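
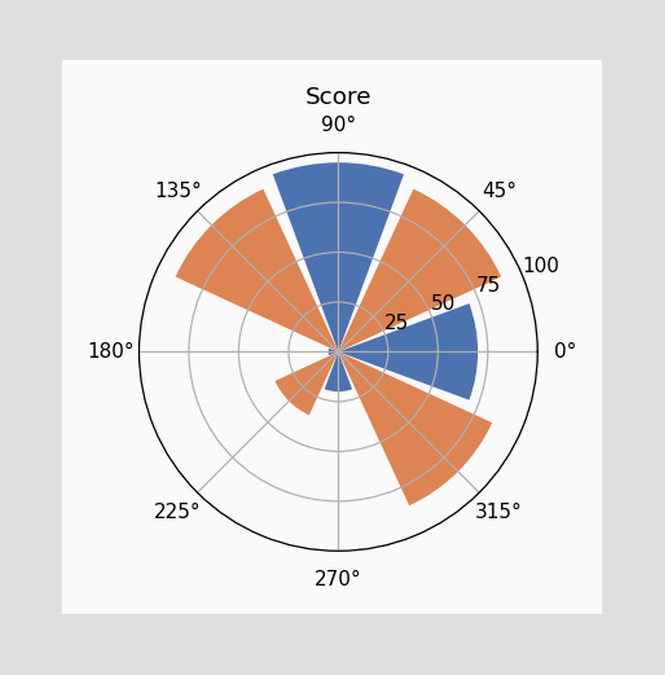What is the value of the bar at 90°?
95

The bar at 90° reaches 95 on the radial axis.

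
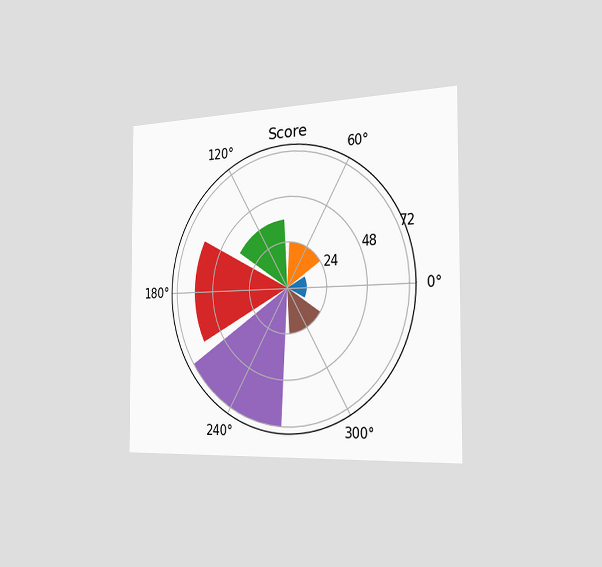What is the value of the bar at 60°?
24

The chart is viewed slightly from the right. The bar at 60° reaches 24 on the radial axis.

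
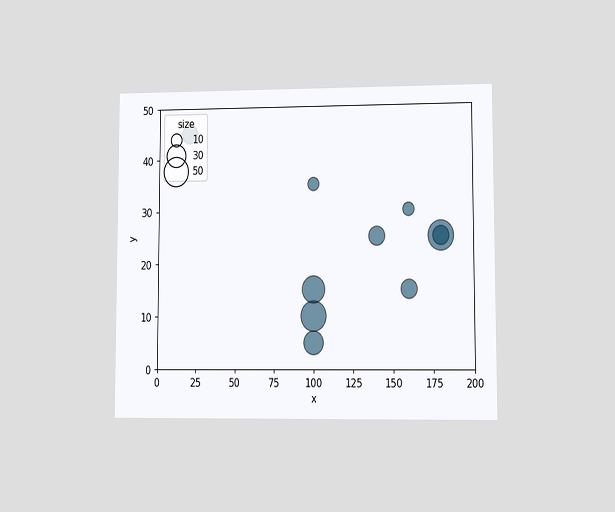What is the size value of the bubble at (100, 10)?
50

The chart is viewed at a slight angle. Matching the bubble at (100, 10) against the size legend gives 50.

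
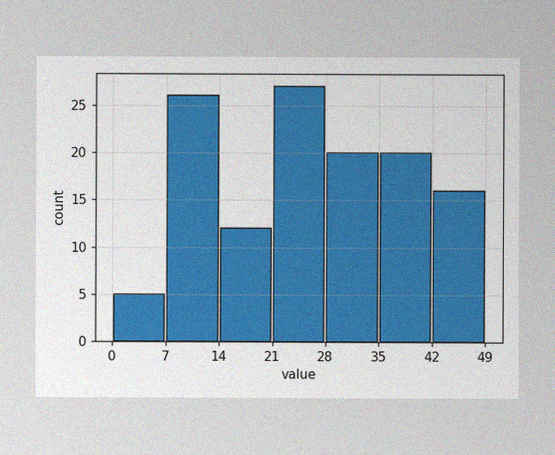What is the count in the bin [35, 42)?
20

The image has some photo noise and uneven lighting. The [35, 42) bin has height 20.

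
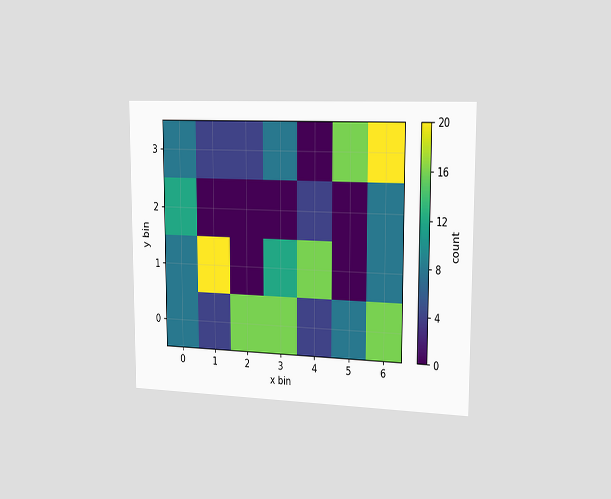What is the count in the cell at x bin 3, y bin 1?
12

The chart is viewed slightly from the right. Matching the cell (3, 1) against the colorbar gives 12.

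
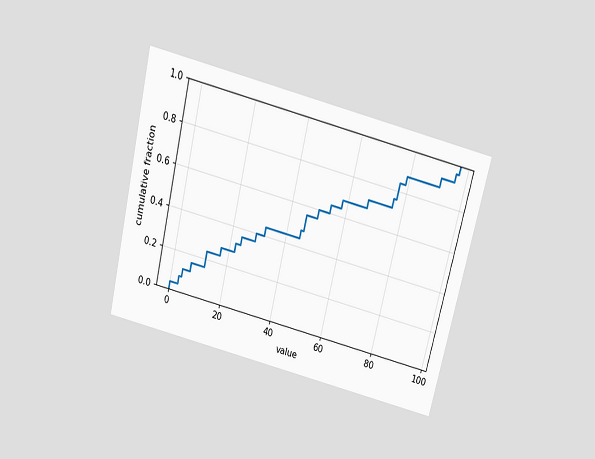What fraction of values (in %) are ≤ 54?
64%

The chart is tilted about 14° clockwise and viewed slightly from above. At x=54 the ECDF step is at 64%.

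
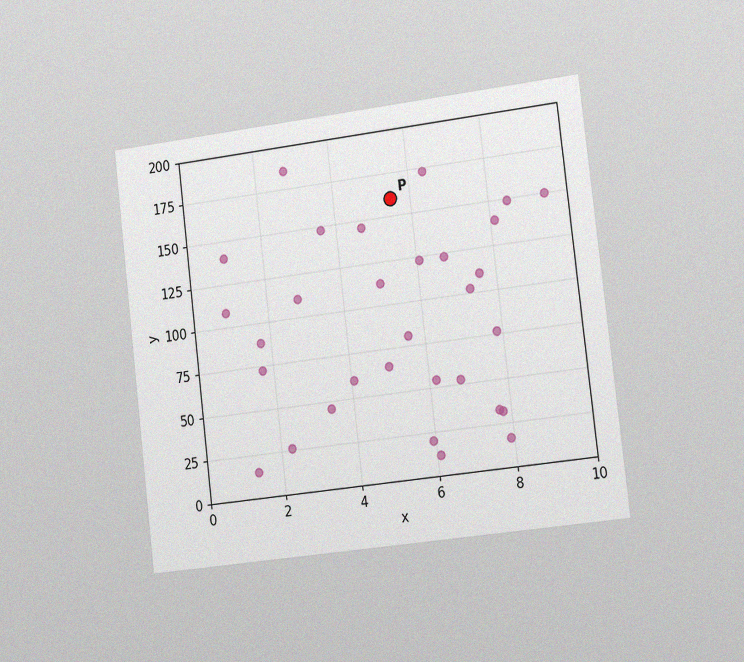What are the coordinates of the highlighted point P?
The chart is tilted about 7° counter-clockwise and viewed slightly from the right, with some photo noise. Following the gridlines from P to each axis, P sits at (5.5, 160).

(5.5, 160)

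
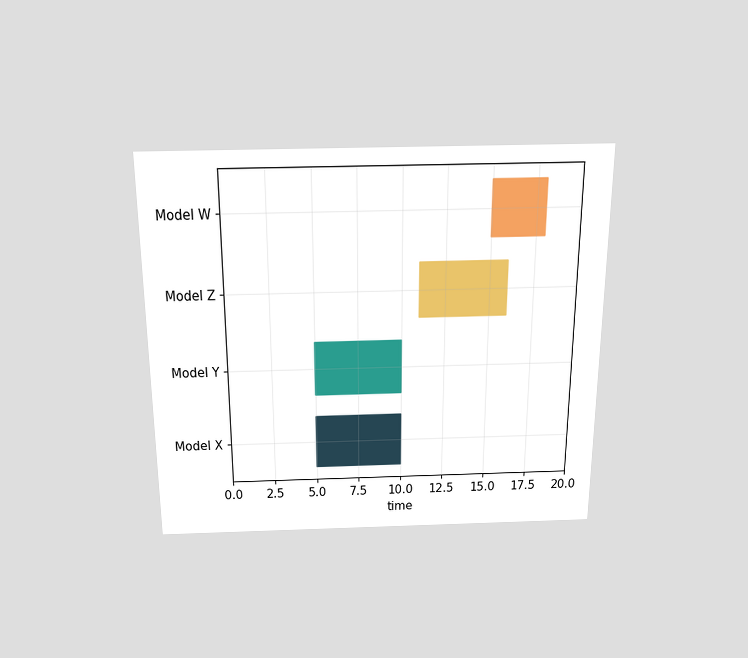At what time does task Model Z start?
11

The chart is viewed slightly from above. The Model Z bar begins at t=11.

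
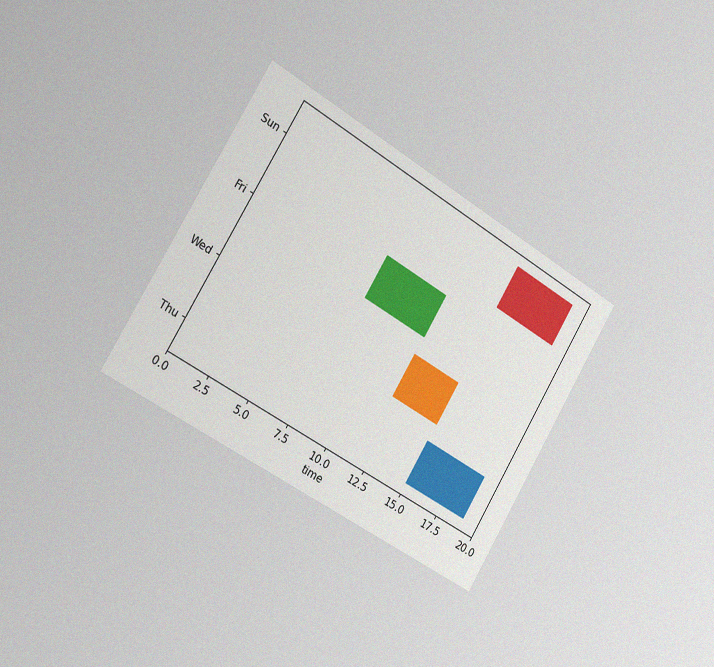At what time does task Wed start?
The chart is tilted about 31° clockwise and viewed slightly from the left, with some photo noise. The Wed bar begins at t=12.

12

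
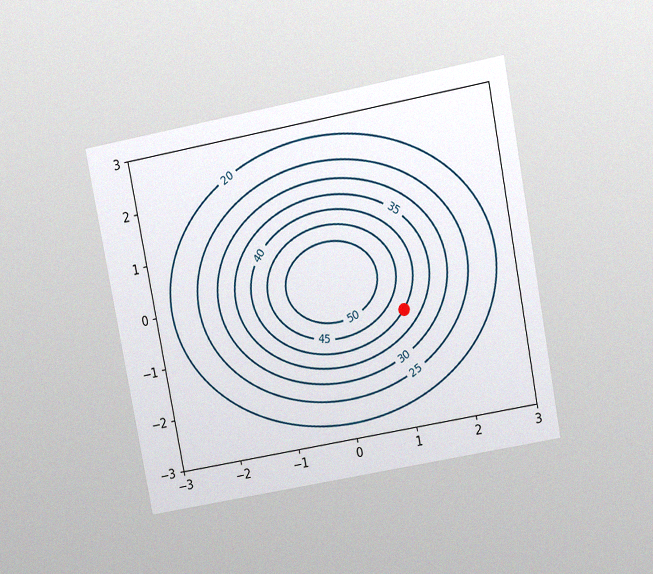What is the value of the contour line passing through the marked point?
The chart is tilted about 11° counter-clockwise and viewed at a slight angle, with some photo noise. The marked point sits on the contour labelled 40.

40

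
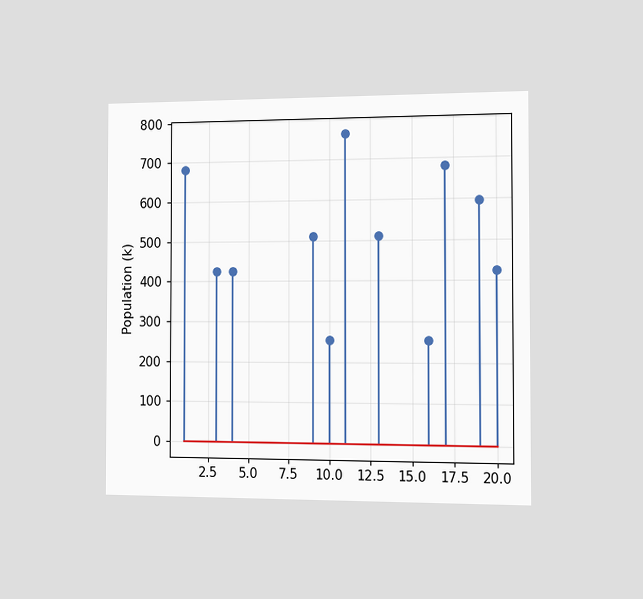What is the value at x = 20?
425k

The chart is viewed slightly from the right. The stem at x=20 reaches 425k.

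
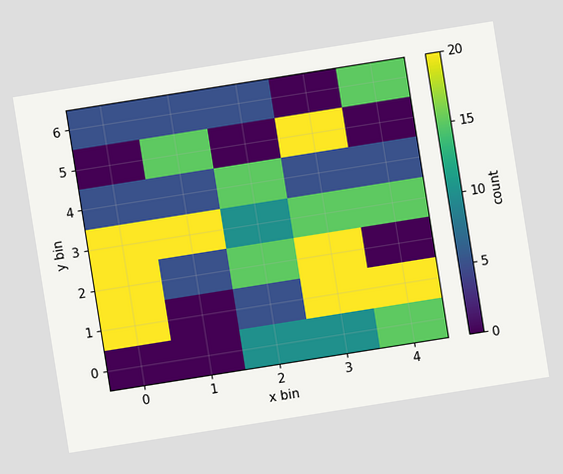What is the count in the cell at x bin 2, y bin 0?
10

The chart is tilted about 9° counter-clockwise. Matching the cell (2, 0) against the colorbar gives 10.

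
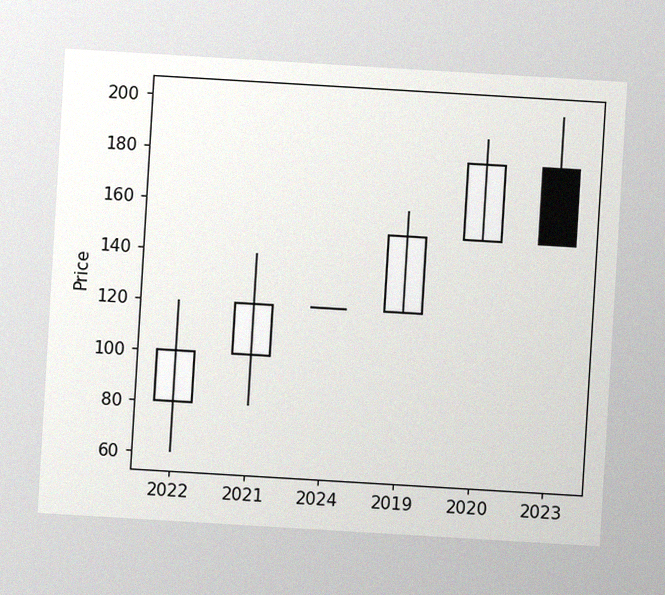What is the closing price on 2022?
The chart is tilted about 3° clockwise, with some photo noise. The 2022 candle closes at 100.

100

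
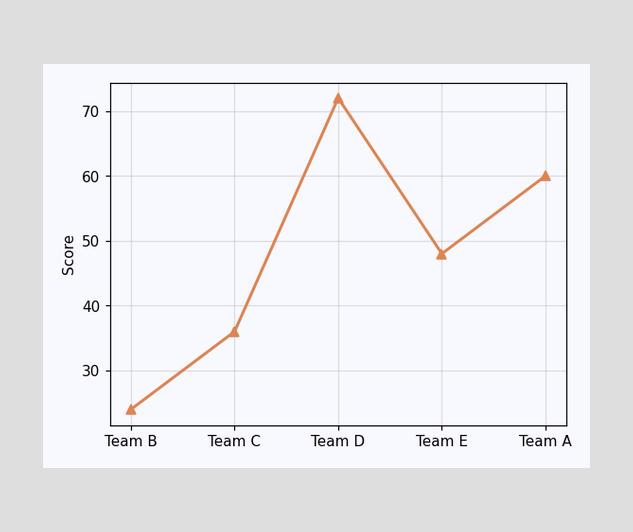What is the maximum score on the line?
The highest point is at Team D, and reading across to the y-axis gives 72.

72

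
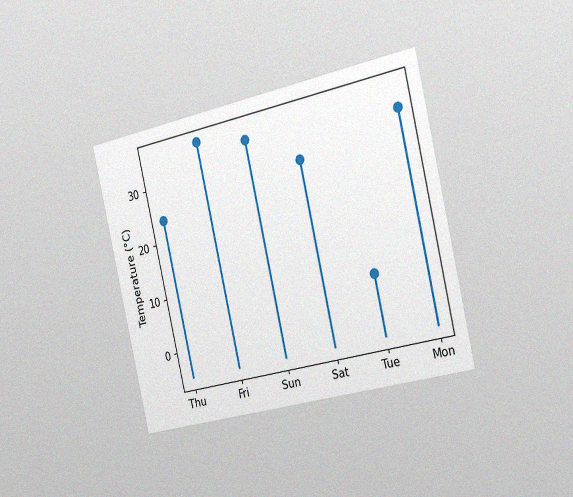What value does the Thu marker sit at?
24°C

The chart is tilted about 13° counter-clockwise and viewed slightly from the right, with some photo noise. The Thu marker sits at 24°C.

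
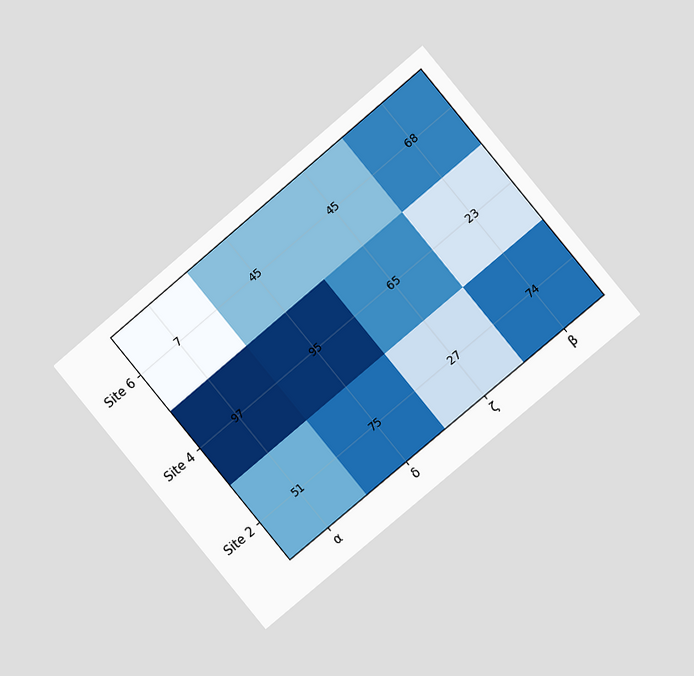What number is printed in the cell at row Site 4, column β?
The chart is tilted about 40° counter-clockwise and viewed at a slight angle. The (Site 4, β) cell reads 23.

23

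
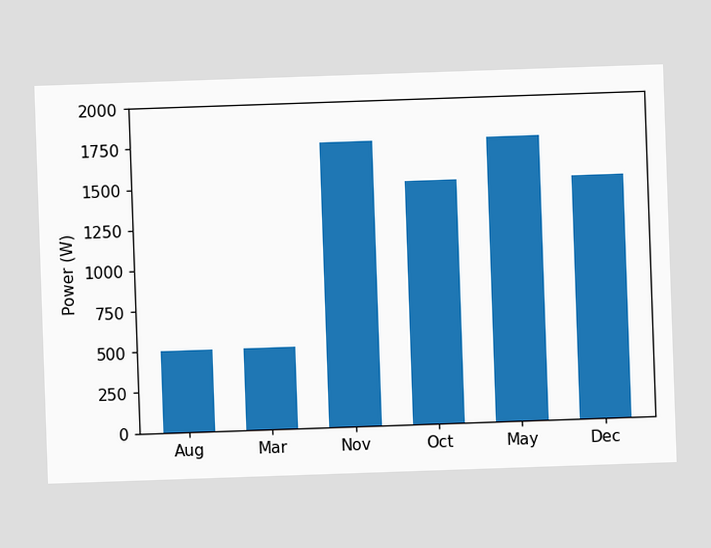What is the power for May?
1750W

Reading along the chart's y-axis, the May bar reaches 1750W.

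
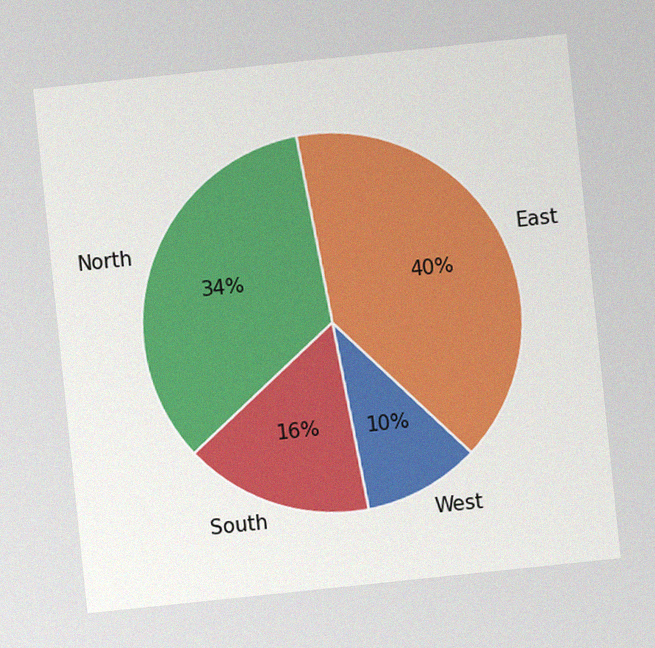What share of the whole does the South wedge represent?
The chart is tilted about 6° counter-clockwise, with some photo noise. The South slice takes up 16% of the pie.

16%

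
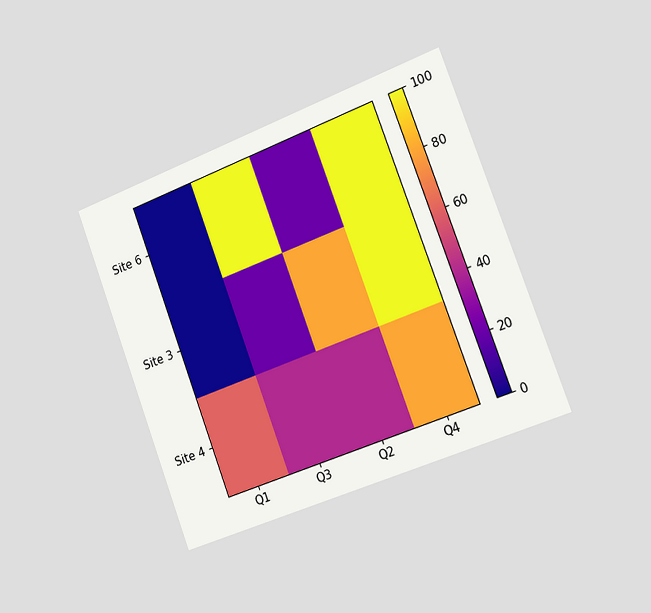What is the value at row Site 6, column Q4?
The chart is tilted about 21° counter-clockwise and viewed slightly from the right. Matching cell (Site 6, Q4) against the colorbar gives 100.

100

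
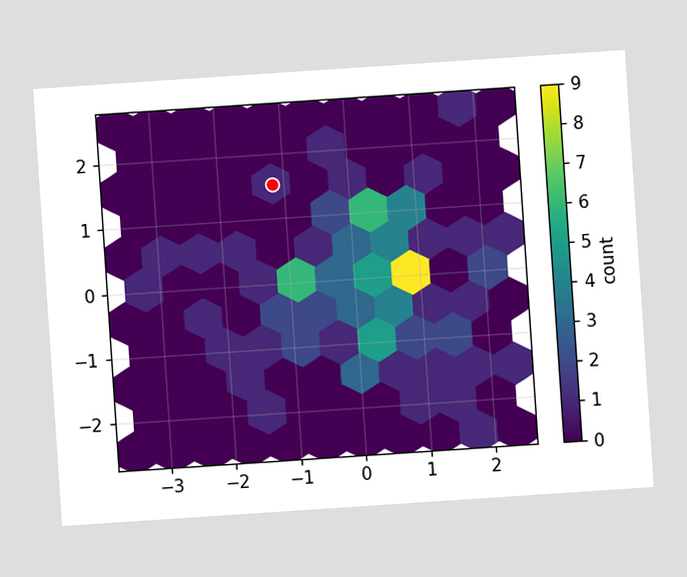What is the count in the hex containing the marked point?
1

The chart is tilted about 4° counter-clockwise. The marked hex reads 1 on the colorbar.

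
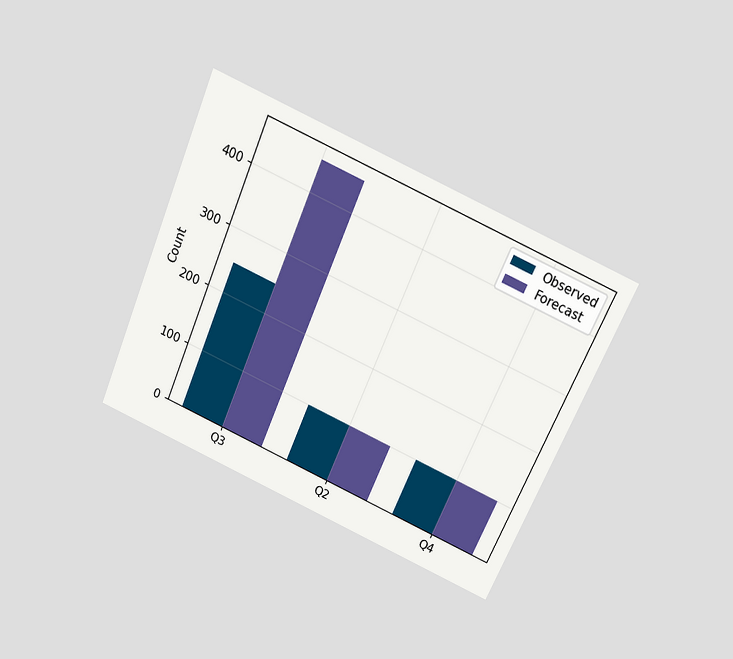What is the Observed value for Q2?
The chart is tilted about 24° clockwise and viewed slightly from above. The Observed bar at Q2 reaches 100 on the y-axis.

100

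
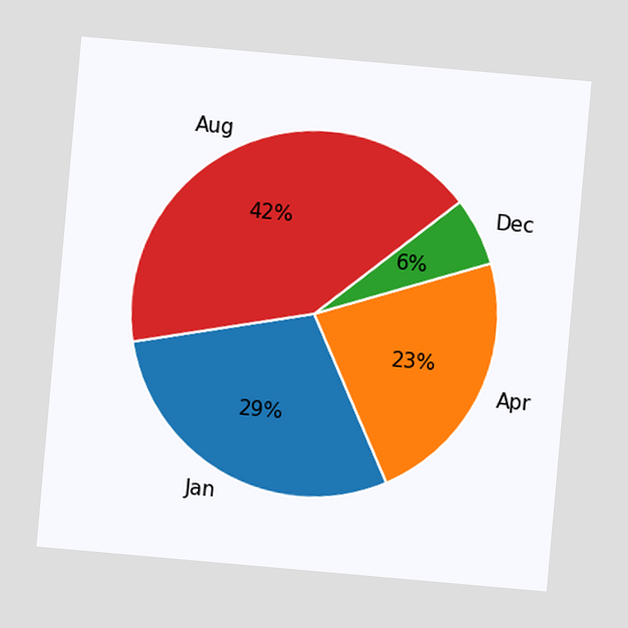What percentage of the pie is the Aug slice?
42%

The chart is tilted about 5° clockwise. The Aug slice takes up 42% of the pie.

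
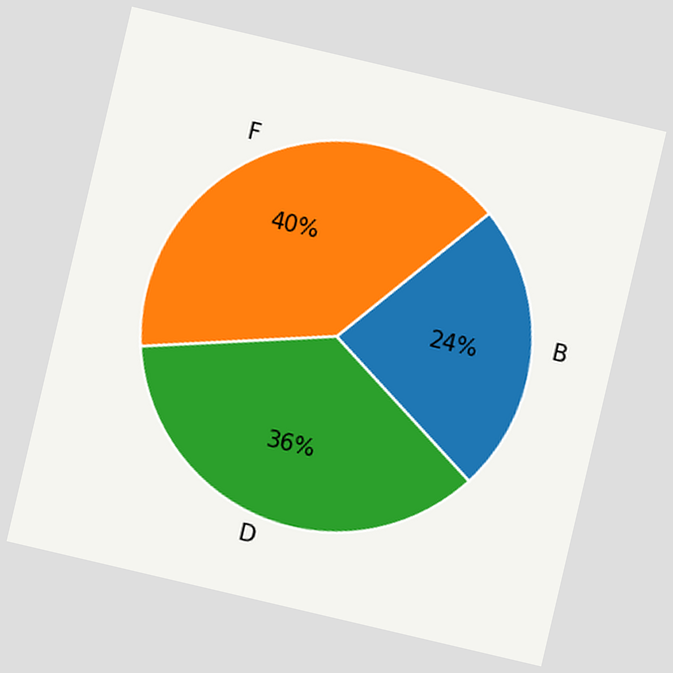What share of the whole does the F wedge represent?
40%

The chart is tilted about 13° clockwise. The F slice takes up 40% of the pie.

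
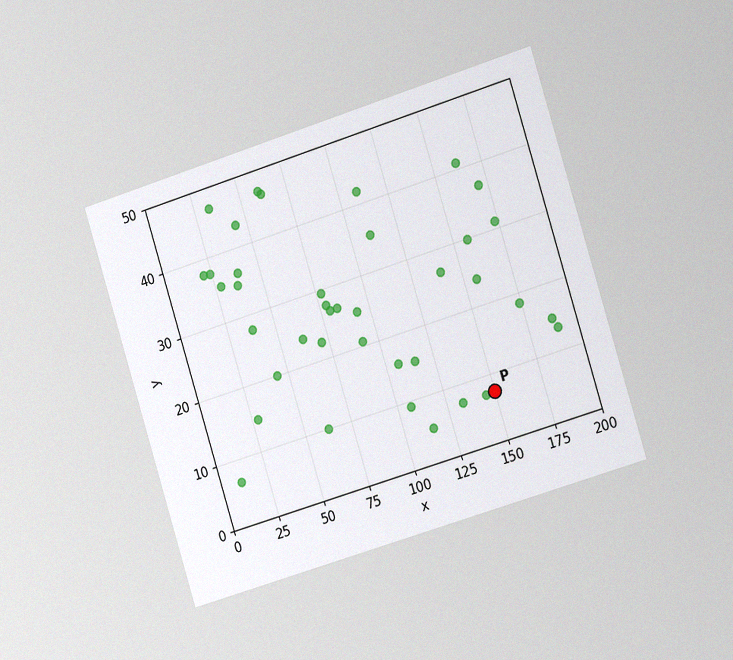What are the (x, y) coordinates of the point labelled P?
The chart is tilted about 17° counter-clockwise and viewed slightly from the right, with some photo noise. Following the gridlines from P to each axis, P sits at (150, 7.5).

(150, 7.5)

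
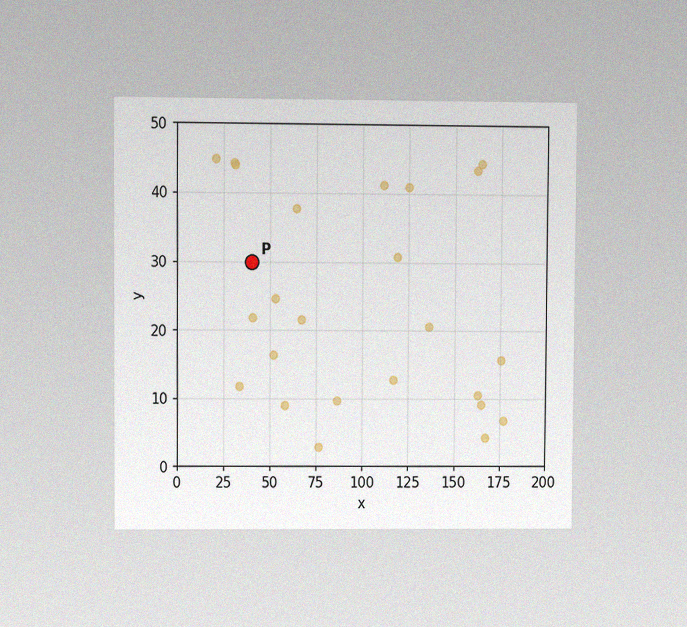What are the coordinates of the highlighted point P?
The chart is viewed at a slight angle, with some photo noise. Following the gridlines from P to each axis, P sits at (40, 30).

(40, 30)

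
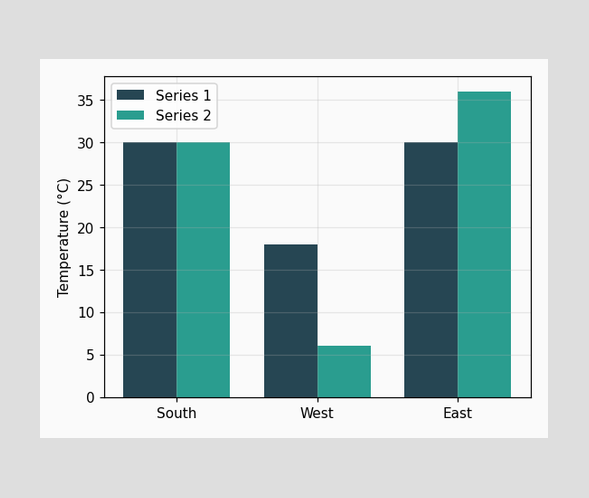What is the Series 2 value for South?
The Series 2 bar at South reaches 30°C on the y-axis.

30°C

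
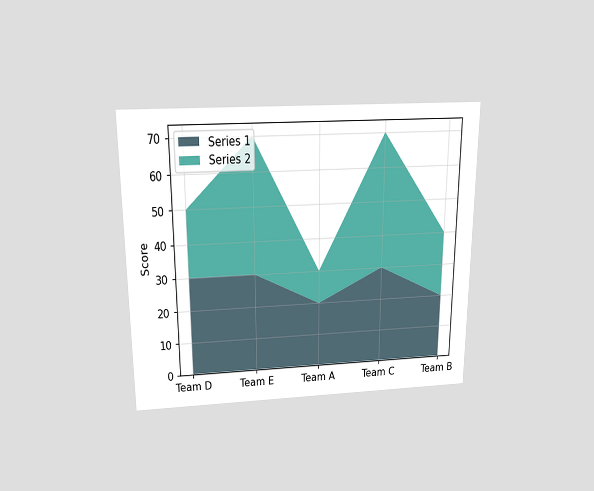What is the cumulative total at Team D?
The chart is viewed slightly from above. The stacked total at Team D reaches 50.

50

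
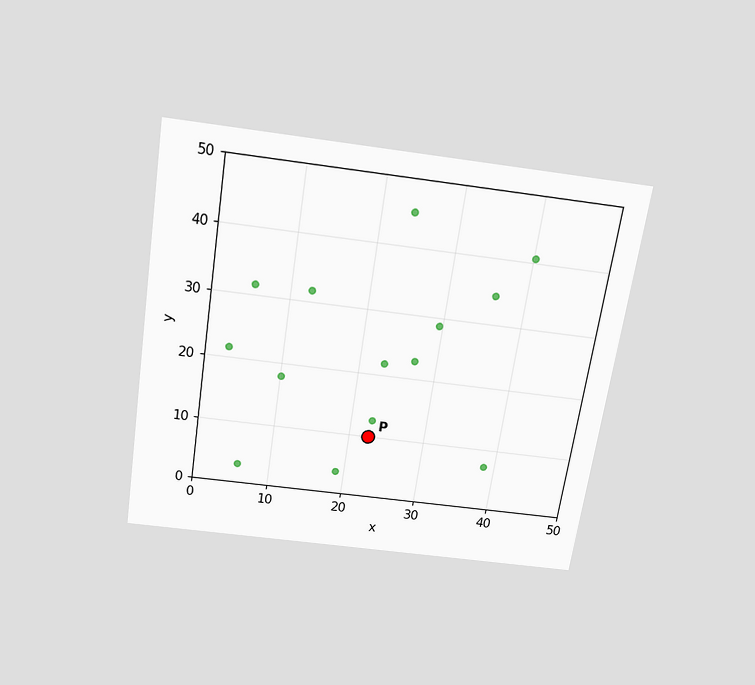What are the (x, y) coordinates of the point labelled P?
The chart is tilted about 9° clockwise and viewed slightly from above. Following the gridlines from P to each axis, P sits at (22.5, 10).

(22.5, 10)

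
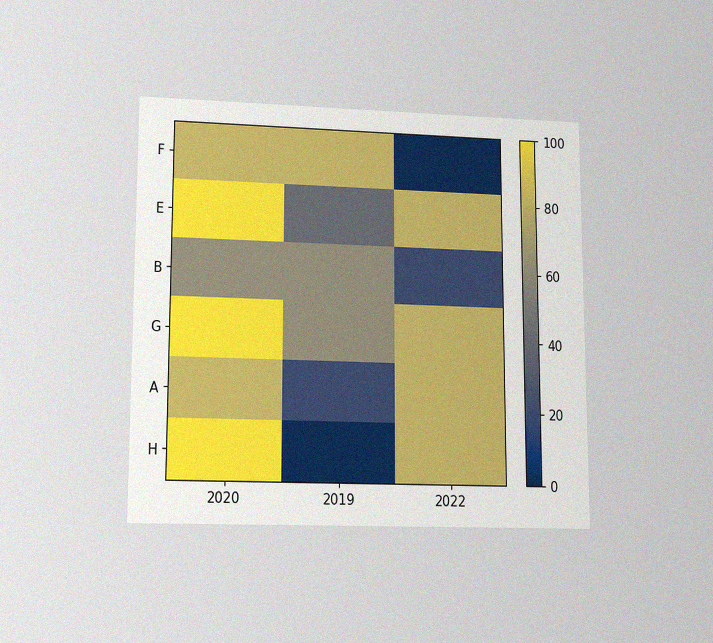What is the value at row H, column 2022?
80

The chart is viewed at a slight angle, with some photo noise. Matching cell (H, 2022) against the colorbar gives 80.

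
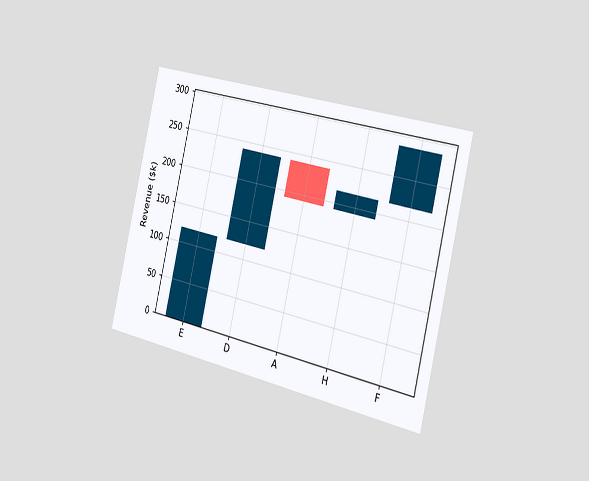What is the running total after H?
$216k

The chart is tilted about 13° clockwise and viewed slightly from the right. After H the running total reaches $216k.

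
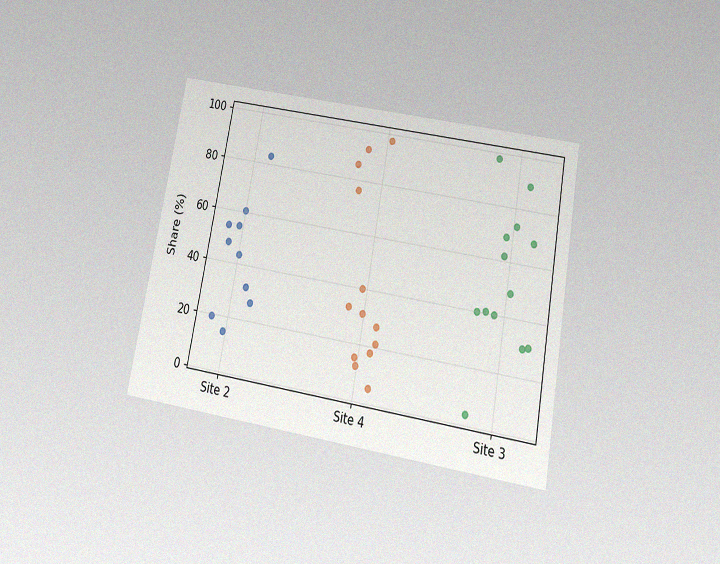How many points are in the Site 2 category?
10

The chart is tilted about 10° clockwise and viewed slightly from below, with some photo noise. Counting the markers in the Site 2 column gives 10.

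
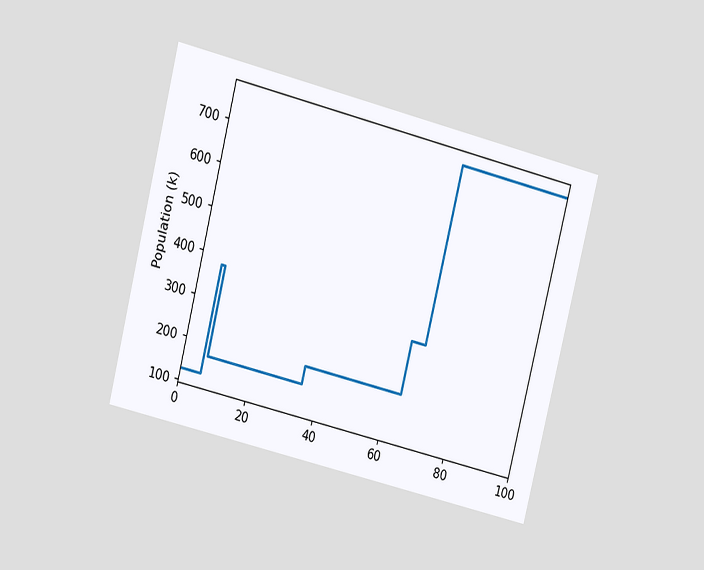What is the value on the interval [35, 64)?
The chart is tilted about 14° clockwise and viewed at a slight angle. On [35, 64) the step sits at 210k.

210k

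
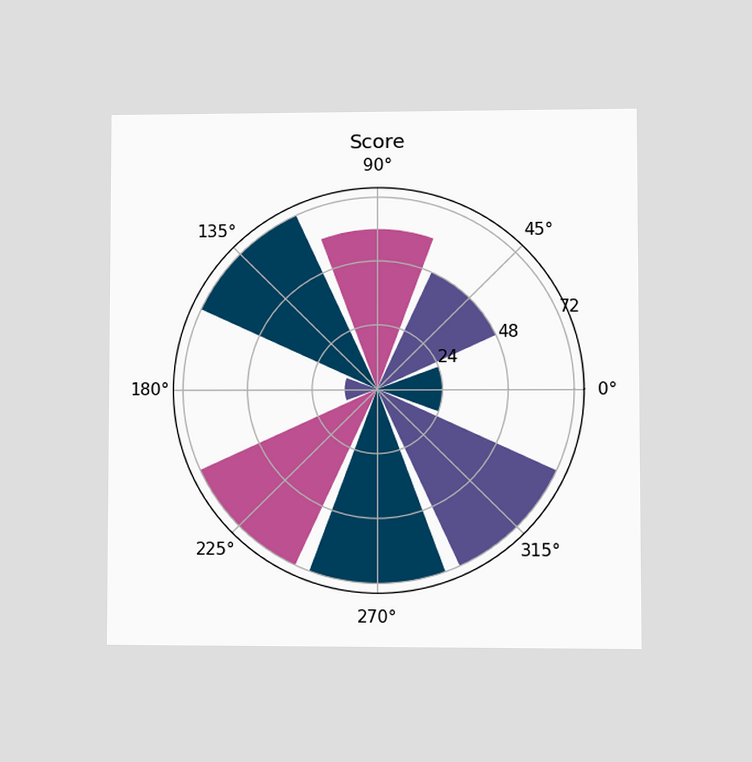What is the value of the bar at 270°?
72

The chart is viewed at a slight angle. The bar at 270° reaches 72 on the radial axis.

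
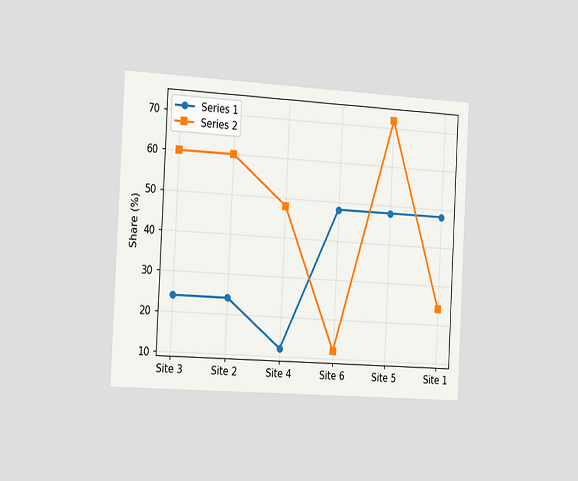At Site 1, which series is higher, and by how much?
The chart is tilted about 3° clockwise and viewed slightly from the left. At Site 1, Series 1 sits above the other line by 24%.

Series 1, by 24%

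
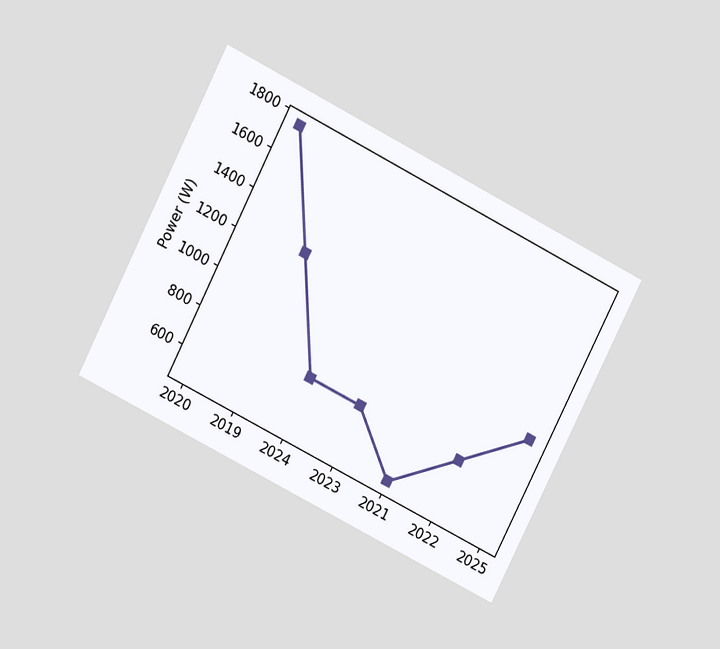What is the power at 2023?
750W

The chart is tilted about 27° clockwise and viewed at a slight angle. At 2023, the line is at 750W.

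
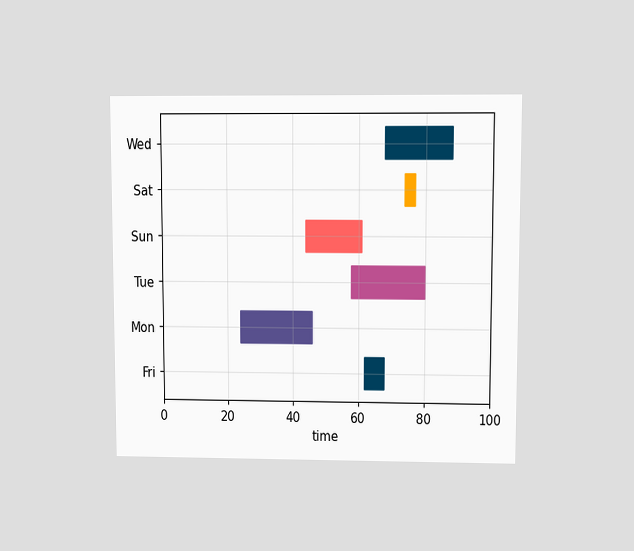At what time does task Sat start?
The chart is viewed at a slight angle. The Sat bar begins at t=74.

74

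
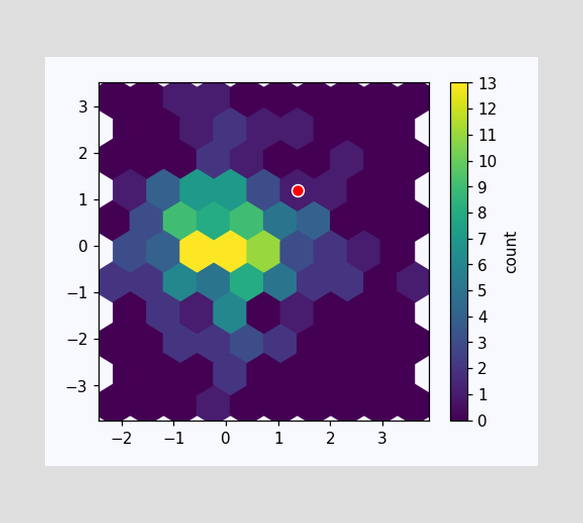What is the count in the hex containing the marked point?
The marked hex reads 1 on the colorbar.

1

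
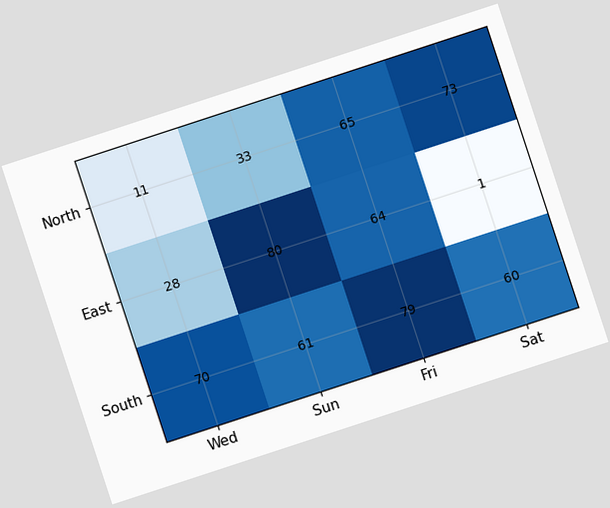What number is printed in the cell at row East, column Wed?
The chart is tilted about 18° counter-clockwise. The (East, Wed) cell reads 28.

28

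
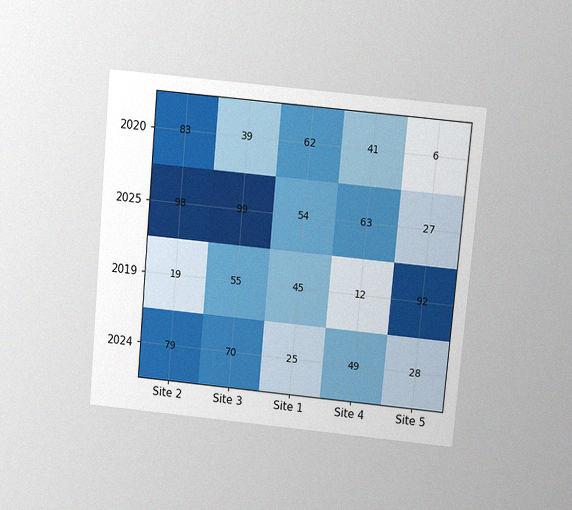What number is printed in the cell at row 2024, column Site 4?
49

The chart is tilted about 5° clockwise and viewed slightly from above, with some photo noise. The (2024, Site 4) cell reads 49.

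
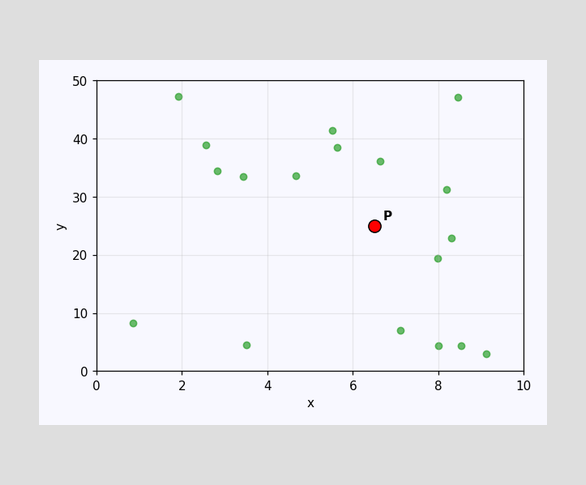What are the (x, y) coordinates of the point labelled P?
(6.5, 25)

Following the gridlines from P to each axis, P sits at (6.5, 25).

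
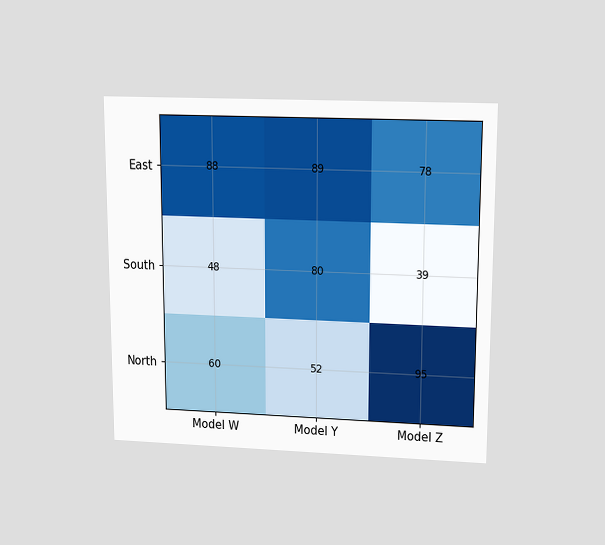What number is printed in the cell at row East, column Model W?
The chart is viewed slightly from above. The (East, Model W) cell reads 88.

88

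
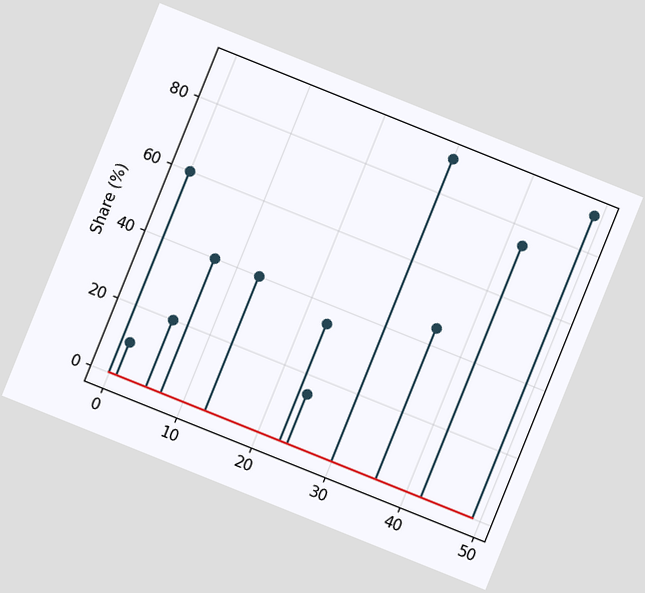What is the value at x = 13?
40%

The chart is tilted about 22° clockwise. The stem at x=13 reaches 40%.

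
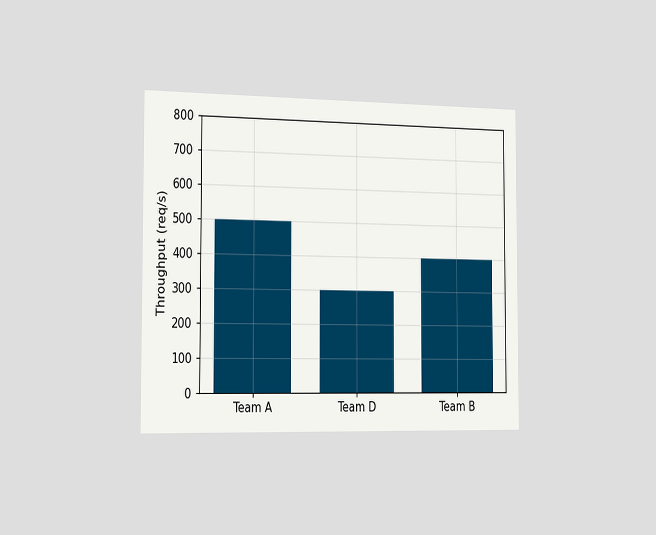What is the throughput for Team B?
The chart is viewed slightly from the left. Reading along the chart's y-axis, the Team B bar reaches 400req/s.

400req/s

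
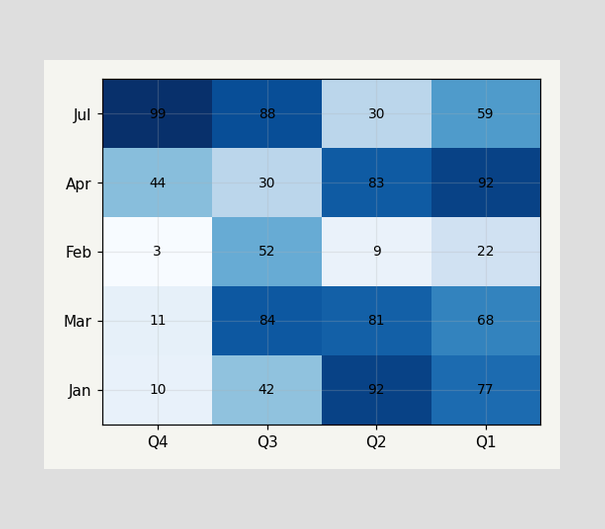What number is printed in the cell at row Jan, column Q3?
42

The (Jan, Q3) cell reads 42.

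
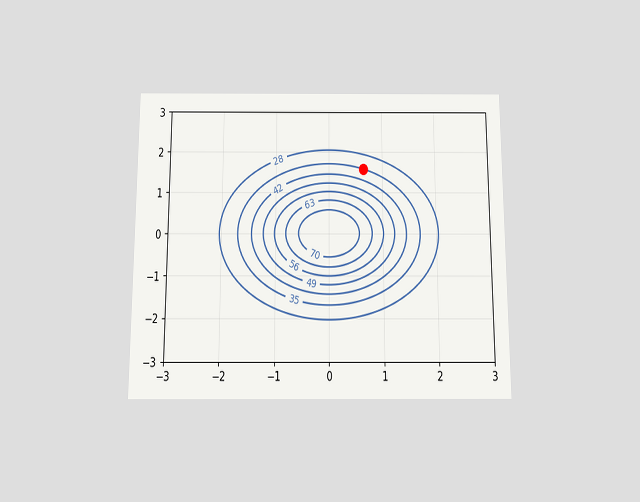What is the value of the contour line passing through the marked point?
The chart is viewed slightly from below. The marked point sits on the contour labelled 35.

35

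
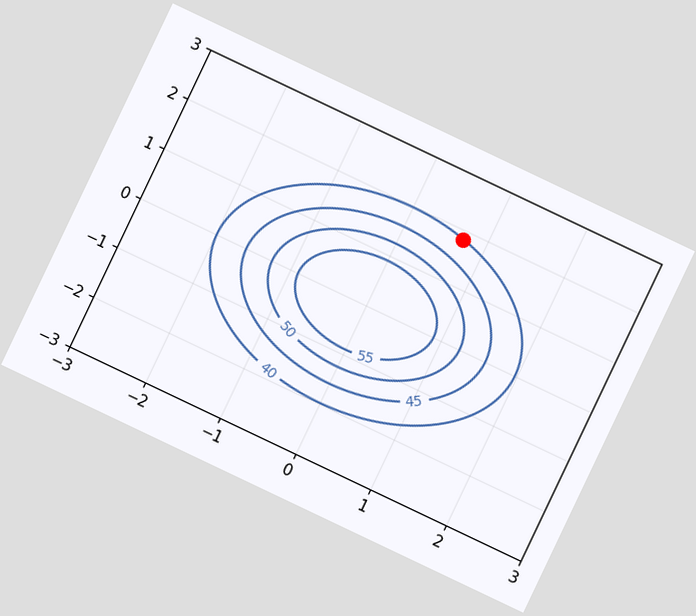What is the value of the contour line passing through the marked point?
40

The chart is tilted about 25° clockwise. The marked point sits on the contour labelled 40.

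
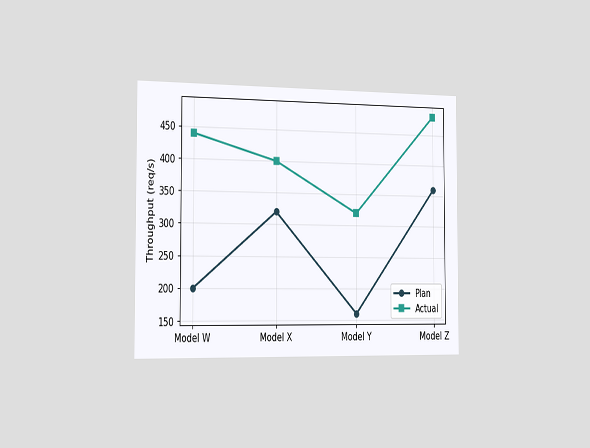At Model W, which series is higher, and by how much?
The chart is viewed slightly from the left. At Model W, Actual sits above the other line by 240req/s.

Actual, by 240req/s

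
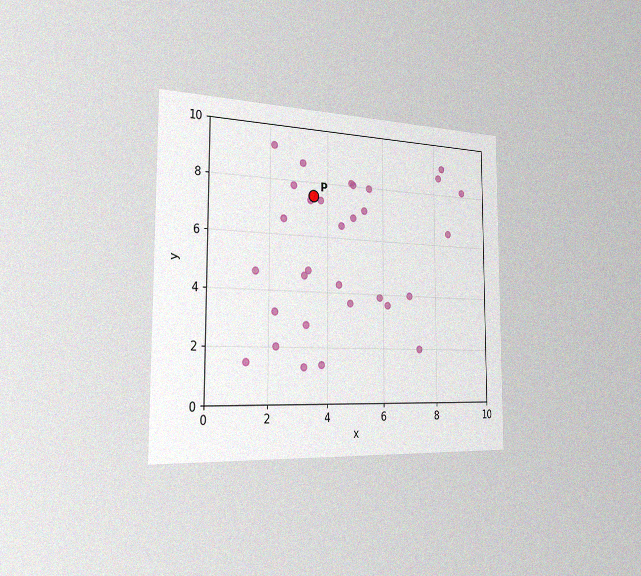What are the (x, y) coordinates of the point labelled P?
The chart is viewed slightly from the left, with some photo noise. Following the gridlines from P to each axis, P sits at (3.5, 7.5).

(3.5, 7.5)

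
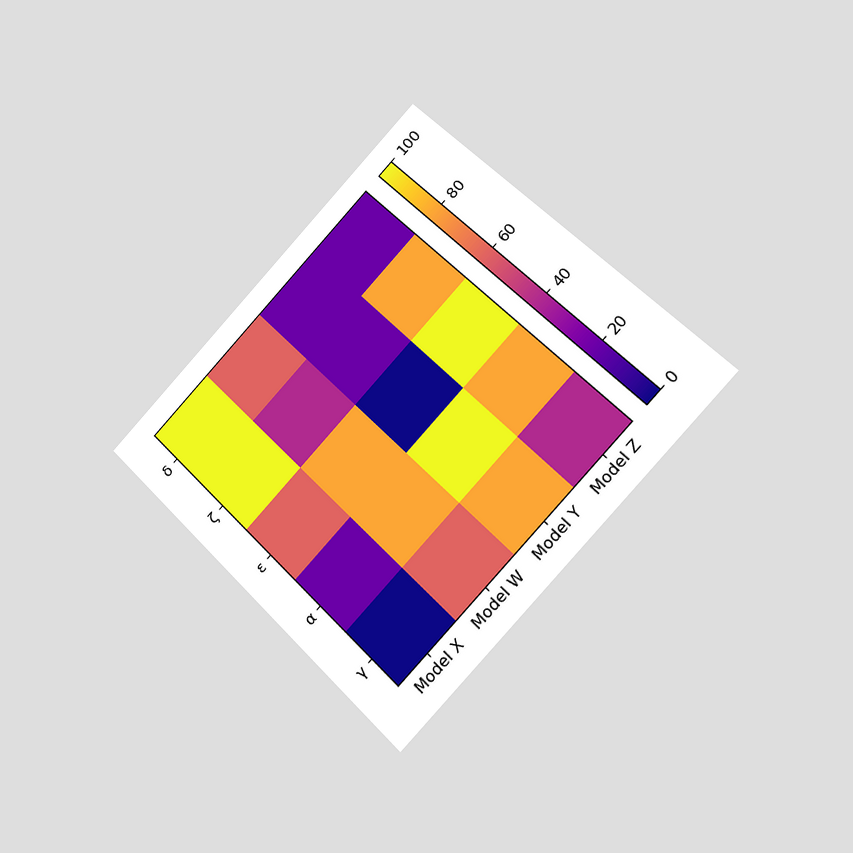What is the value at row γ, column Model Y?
The chart is tilted about 45° counter-clockwise and viewed slightly from the right. Matching cell (γ, Model Y) against the colorbar gives 80.

80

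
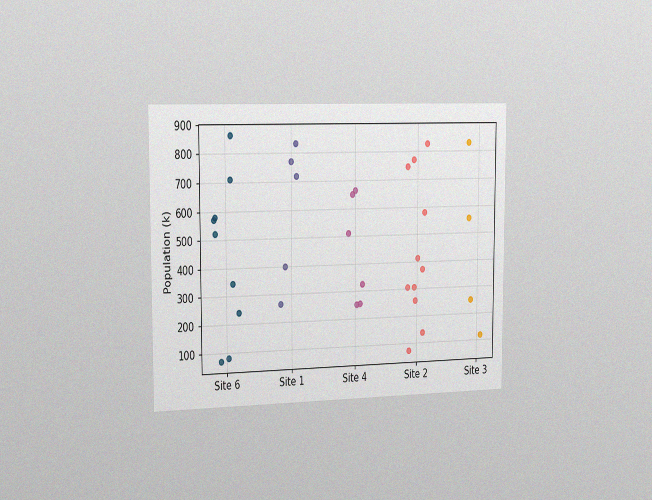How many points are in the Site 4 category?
The chart is viewed slightly from the left, with some photo noise. Counting the markers in the Site 4 column gives 6.

6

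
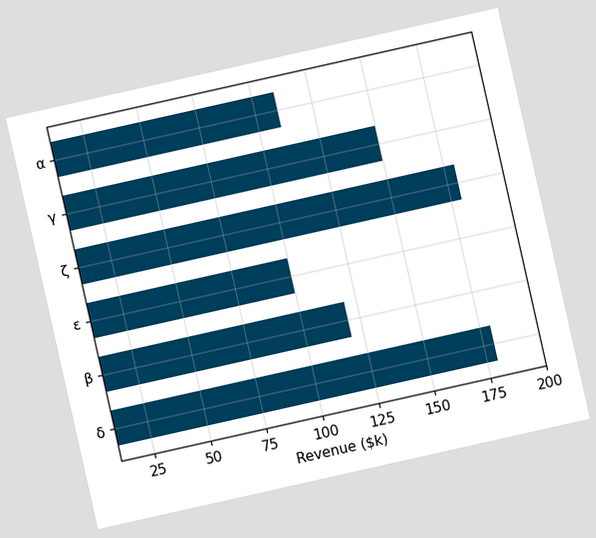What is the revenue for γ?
The chart is tilted about 13° counter-clockwise. Reading along the chart's x-axis, the γ bar reaches $150k.

$150k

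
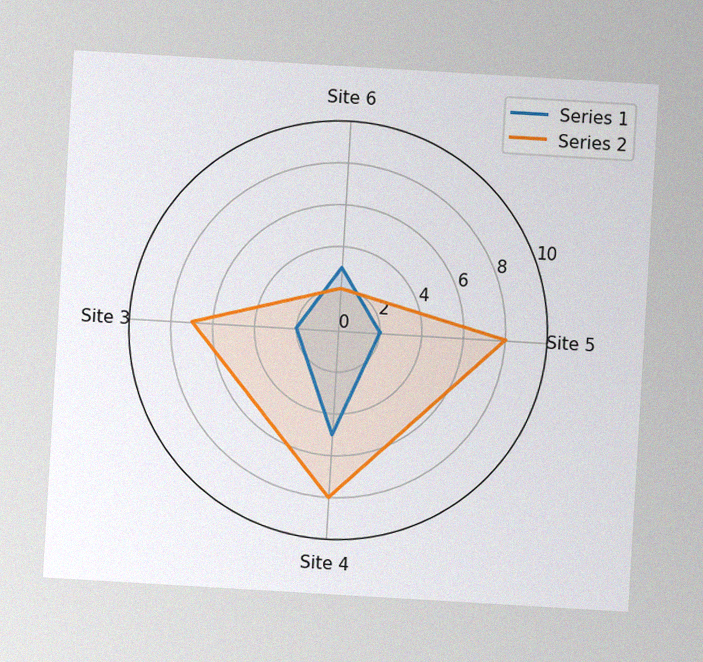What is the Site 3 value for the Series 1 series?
The chart is tilted about 3° clockwise, with some photo noise. On the Site 3 axis, Series 1 reaches 2.

2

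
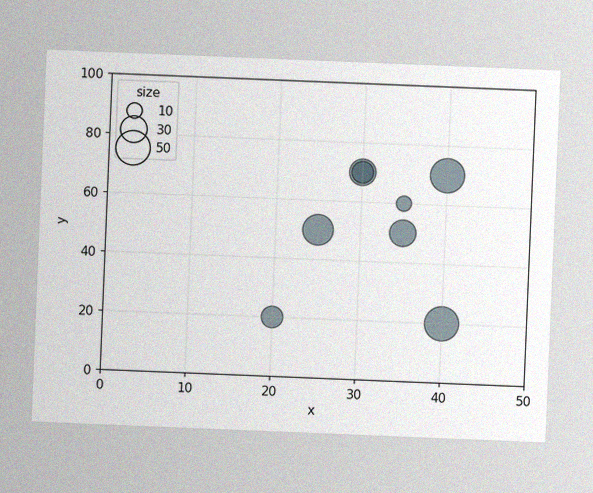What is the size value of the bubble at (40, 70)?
50

The chart is tilted about 2° clockwise, with some photo noise. Matching the bubble at (40, 70) against the size legend gives 50.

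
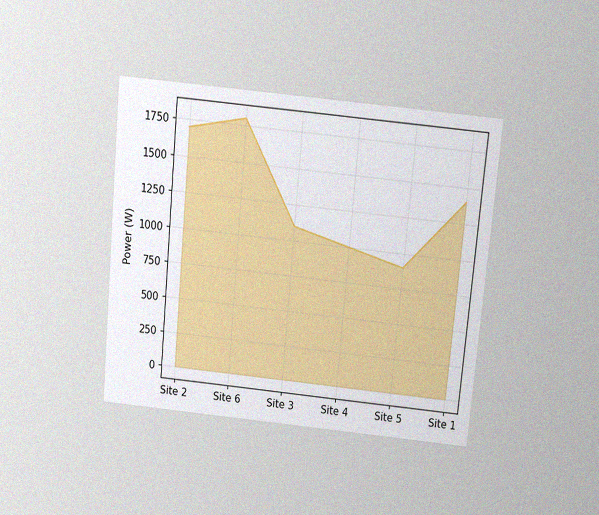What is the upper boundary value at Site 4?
The chart is tilted about 5° clockwise and viewed slightly from above, with some photo noise. At Site 4 the upper boundary is at 1000W.

1000W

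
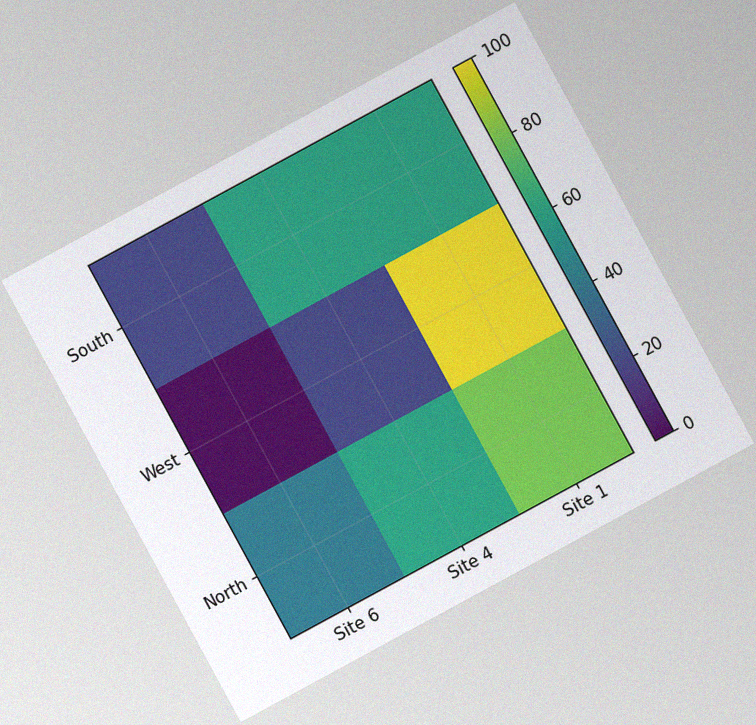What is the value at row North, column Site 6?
The chart is tilted about 28° counter-clockwise, with some photo noise. Matching cell (North, Site 6) against the colorbar gives 40.

40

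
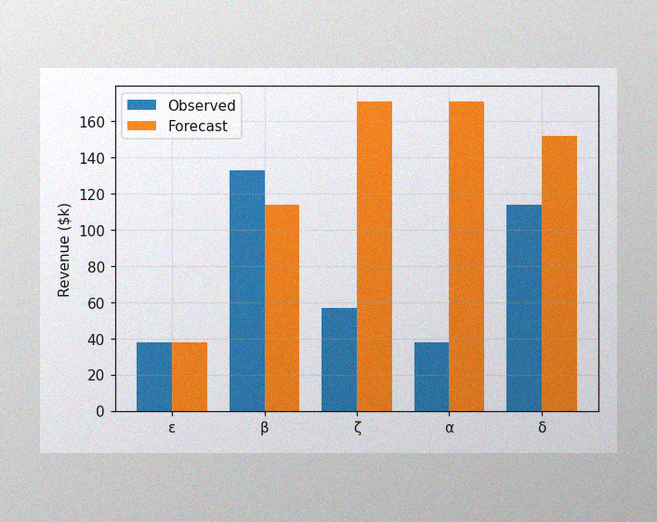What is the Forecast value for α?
$171k

The image has some photo noise and uneven lighting. The Forecast bar at α reaches $171k on the y-axis.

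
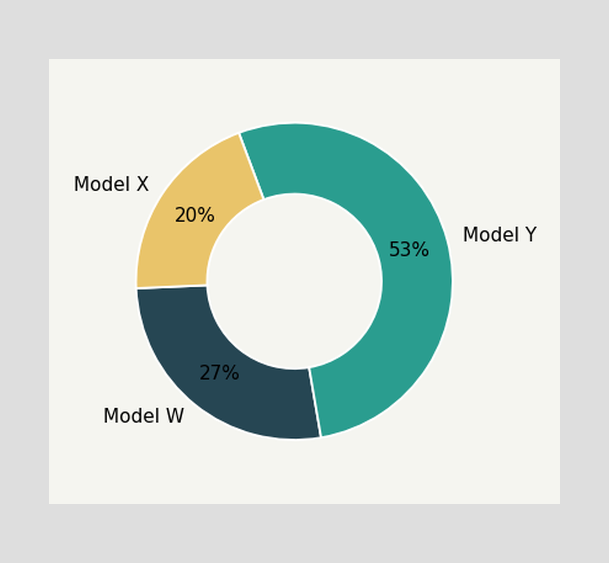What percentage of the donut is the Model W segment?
The Model W segment takes up 27% of the ring.

27%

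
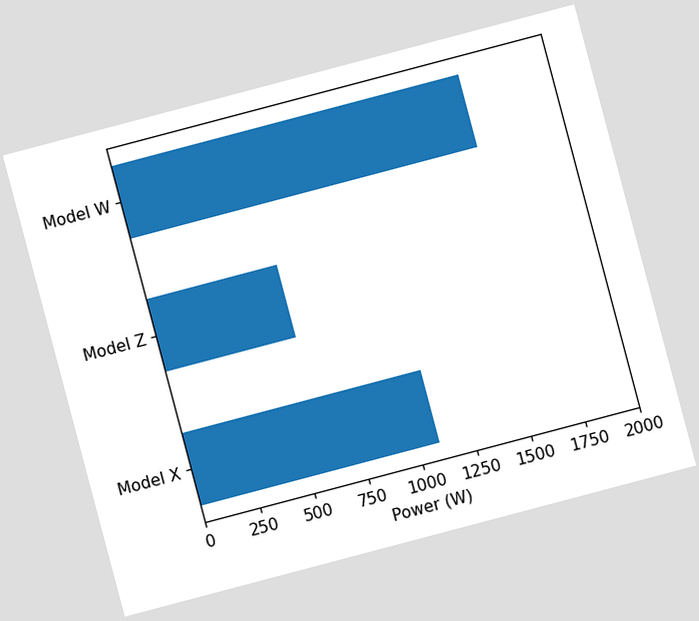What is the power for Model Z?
600W

The chart is tilted about 15° counter-clockwise. Reading along the chart's x-axis, the Model Z bar reaches 600W.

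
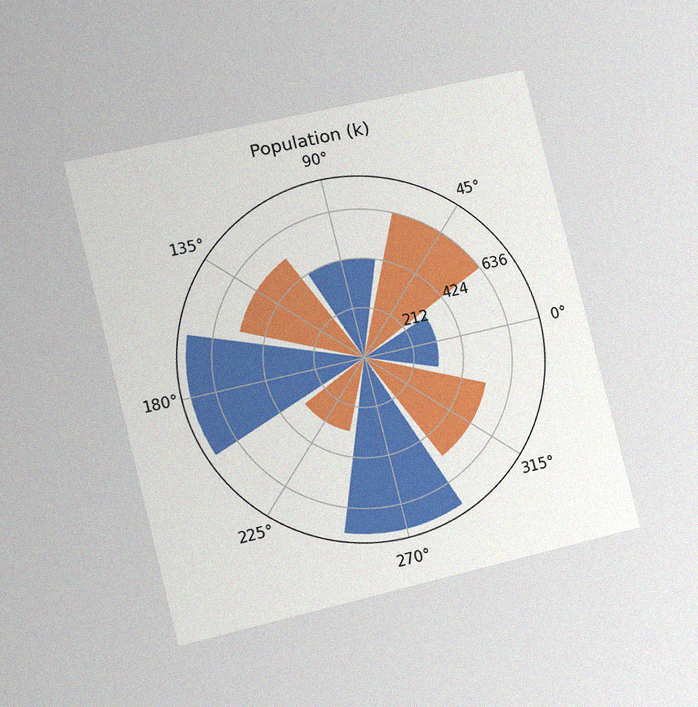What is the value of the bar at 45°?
636k

The chart is tilted about 14° counter-clockwise and viewed slightly from the left, with some photo noise. The bar at 45° reaches 636k on the radial axis.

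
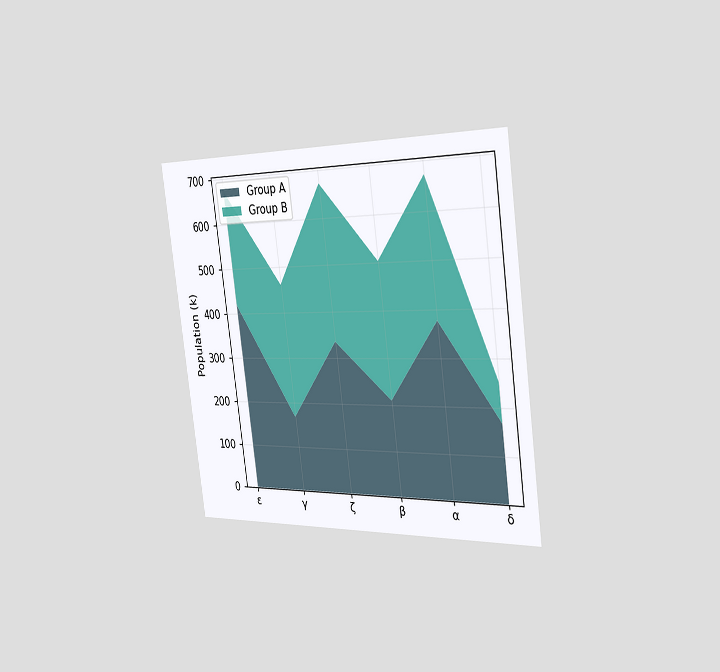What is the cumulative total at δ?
The chart is tilted about 8° counter-clockwise and viewed slightly from the right. The stacked total at δ reaches 252k.

252k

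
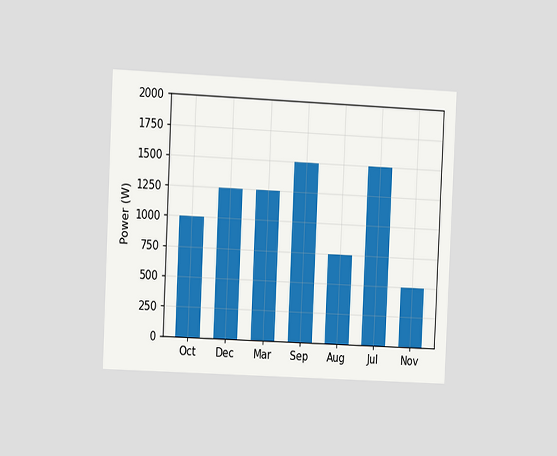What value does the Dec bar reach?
1250W

The chart is tilted about 3° clockwise and viewed slightly from the left. Reading along the chart's y-axis, the Dec bar reaches 1250W.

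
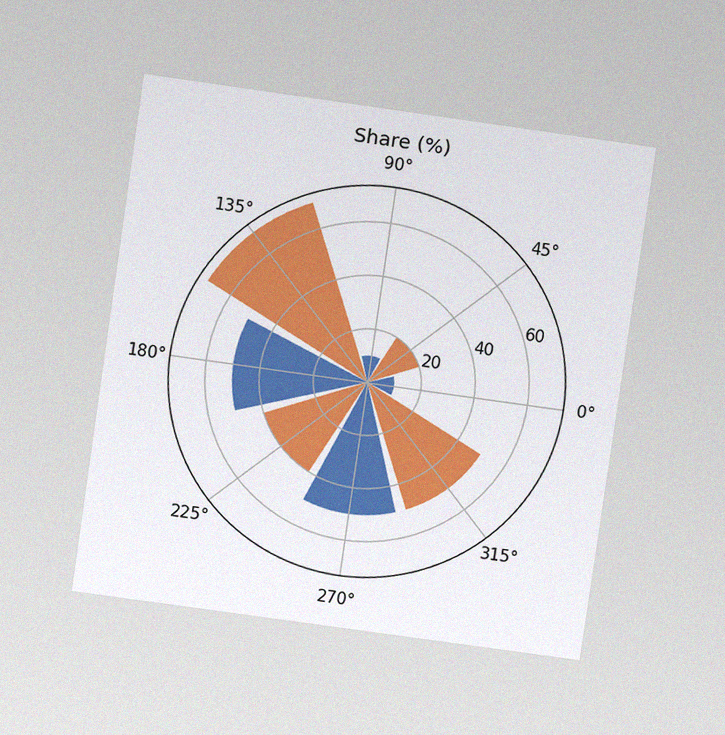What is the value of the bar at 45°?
20%

The chart is tilted about 8° clockwise and viewed at a slight angle, with some photo noise. The bar at 45° reaches 20% on the radial axis.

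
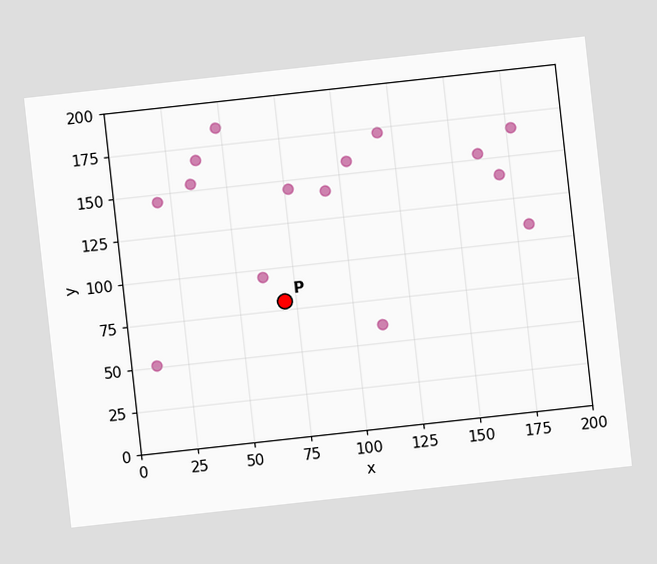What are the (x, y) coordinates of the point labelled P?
(70, 80)

The chart is tilted about 6° counter-clockwise. Following the gridlines from P to each axis, P sits at (70, 80).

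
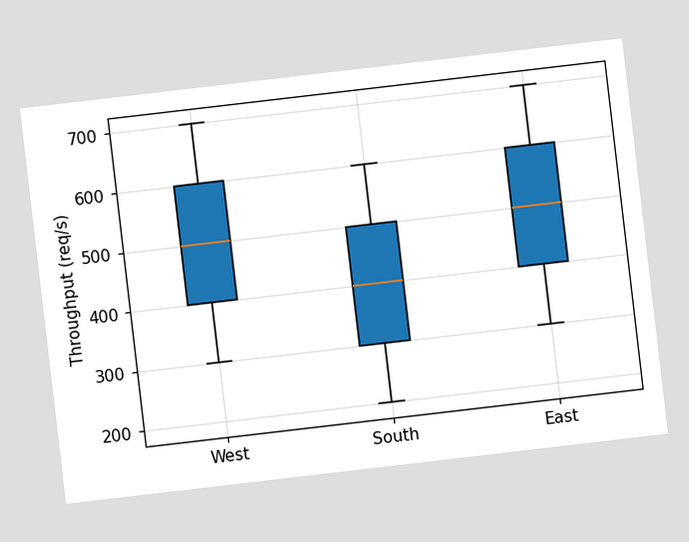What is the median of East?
The chart is tilted about 7° counter-clockwise. The median line in the East box sits at 500req/s.

500req/s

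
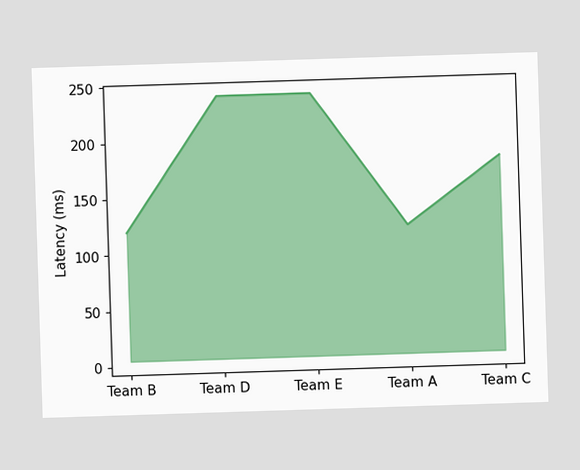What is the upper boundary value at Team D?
At Team D the upper boundary is at 240ms.

240ms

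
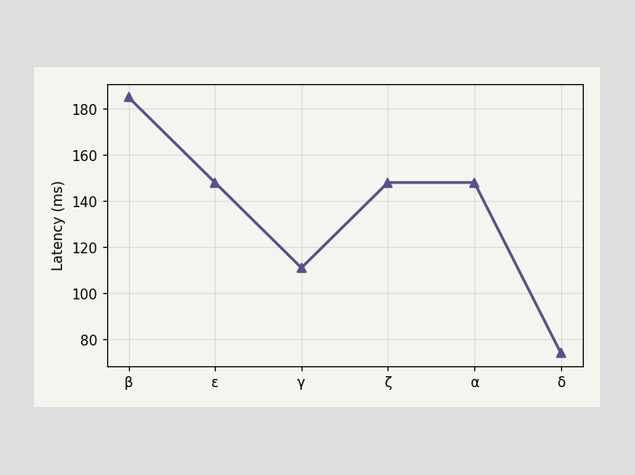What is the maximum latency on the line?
185ms

The highest point is at β, and reading across to the y-axis gives 185ms.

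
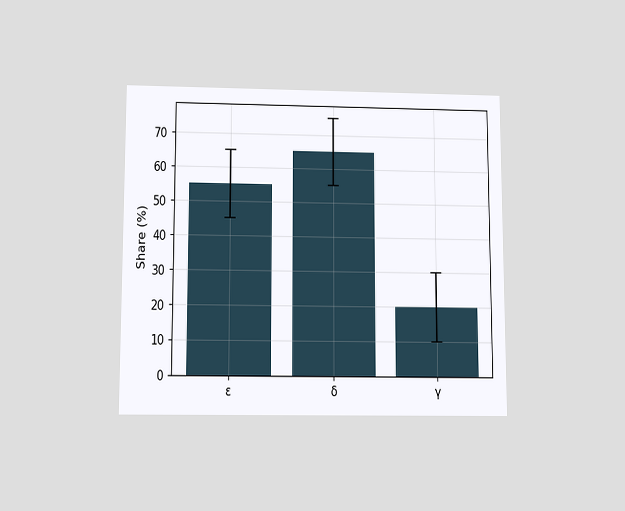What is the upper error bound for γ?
The chart is viewed slightly from below. The γ bar's upper whisker reaches 30%.

30%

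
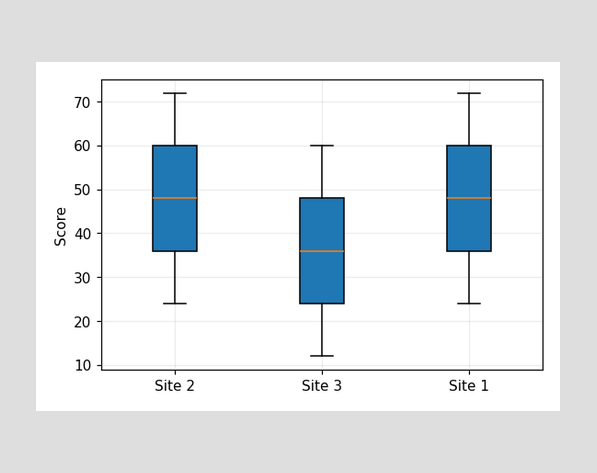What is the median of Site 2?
48

The median line in the Site 2 box sits at 48.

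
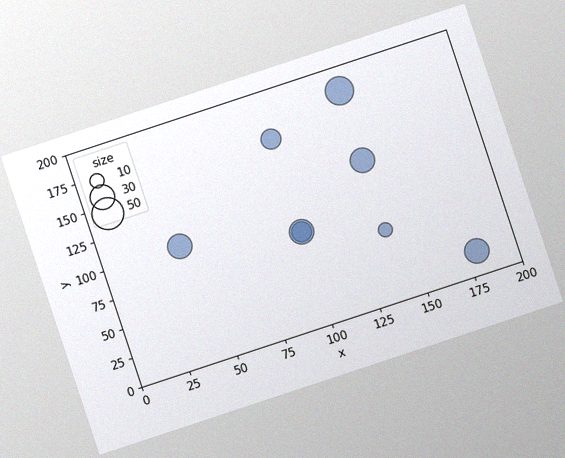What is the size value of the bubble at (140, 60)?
10

The chart is tilted about 18° counter-clockwise, with some photo noise. Matching the bubble at (140, 60) against the size legend gives 10.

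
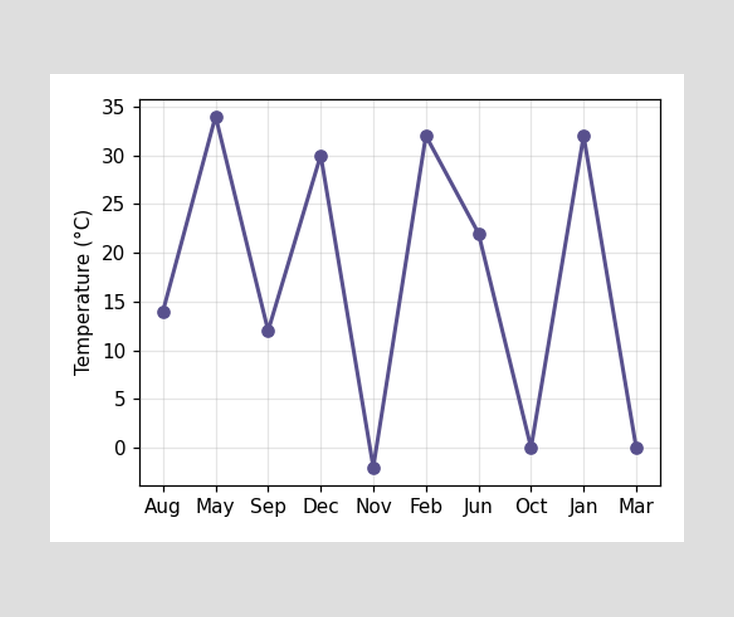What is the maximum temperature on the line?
The highest point is at May, and reading across to the y-axis gives 34°C.

34°C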